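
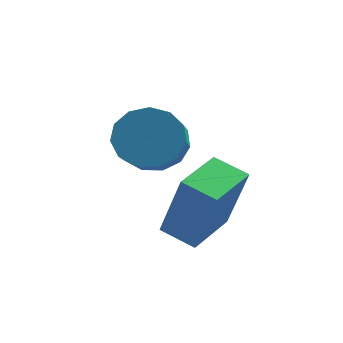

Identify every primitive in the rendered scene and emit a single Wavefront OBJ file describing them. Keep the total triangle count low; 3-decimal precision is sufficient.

v 1.186 -1.137 -2.961
v 2.145 -0.918 -3.074
v 2.593 -2.385 -2.111
v 1.634 -2.603 -1.999
v 1.98 -0.662 -2.607
v 2.427 -2.129 -1.644
v 1.562 -0.557 -2.252
v 2.009 -2.023 -1.29
v 1.025 -0.636 -2.123
v 1.472 -2.102 -1.16
v 0.54 -0.874 -2.26
v 0.987 -2.34 -1.297
v 0.259 -1.195 -2.619
v 0.706 -2.661 -1.657
v 0.273 -1.498 -3.087
v 0.72 -2.964 -2.125
v 0.577 -1.686 -3.515
v 1.024 -3.153 -2.553
v 1.075 -1.7 -3.768
v 1.522 -3.167 -2.805
v 1.608 -1.535 -3.764
v 2.055 -3.002 -2.801
v 2.007 -1.244 -3.505
v 2.454 -2.71 -2.543
v 2.598 -4.28 -4.321
v 3.277 -4.589 -2.305
v 2.886 -2.702 -4.176
v 3.565 -3.012 -2.16
v 3.595 -4.428 -4.68
v 4.274 -4.738 -2.664
v 3.883 -2.851 -4.535
v 4.562 -3.16 -2.519
f 2 1 5
f 2 5 3
f 3 5 6
f 3 6 4
f 5 1 7
f 5 7 6
f 6 7 8
f 6 8 4
f 7 1 9
f 7 9 8
f 8 9 10
f 8 10 4
f 9 1 11
f 9 11 10
f 10 11 12
f 10 12 4
f 11 1 13
f 11 13 12
f 12 13 14
f 12 14 4
f 13 1 15
f 13 15 14
f 14 15 16
f 14 16 4
f 15 1 17
f 15 17 16
f 16 17 18
f 16 18 4
f 17 1 19
f 17 19 18
f 18 19 20
f 18 20 4
f 19 1 21
f 19 21 20
f 20 21 22
f 20 22 4
f 21 1 23
f 21 23 22
f 22 23 24
f 22 24 4
f 23 1 2
f 23 2 24
f 24 2 3
f 24 3 4
f 26 28 25
f 29 26 25
f 25 28 27
f 27 29 25
f 26 32 28
f 30 26 29
f 30 32 26
f 28 32 27
f 31 29 27
f 27 32 31
f 31 30 29
f 32 30 31



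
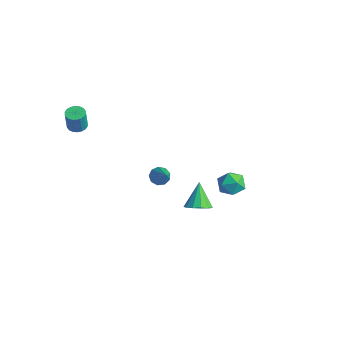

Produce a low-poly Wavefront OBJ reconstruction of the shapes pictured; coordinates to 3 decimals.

v 4.221 -1.208 -0.318
v 4.915 -1.064 0.03
v 3.459 -0.572 0.938
v 4.818 -0.703 -0.211
v 4.532 -0.502 -0.487
v 4.147 -0.526 -0.709
v 3.785 -0.766 -0.806
v 3.561 -1.147 -0.749
v 3.547 -1.547 -0.554
v 3.747 -1.84 -0.285
v 4.097 -1.932 -0.026
v 4.486 -1.794 0.141
v 4.791 -1.471 0.162
v -0.086 4.441 -3.546
v 0.508 4.753 -4.168
v 0.692 3.187 -3.432
v 1.286 3.499 -4.054
v 1.248 3.884 -3.225
v 0.766 4.659 -3.296
v 0.434 3.281 -4.304
v -0.048 4.056 -4.375
v 0.829 4.036 -4.637
v 1.332 4.409 -3.97
v -0.132 3.531 -3.63
v 0.371 3.904 -2.963
v -3.42 -3.705 2.664
v -2.852 -3.785 2.579
v -2.691 -3.995 3.851
v -3.26 -3.915 3.936
v -2.869 -3.531 2.623
v -2.708 -3.741 3.895
v -2.994 -3.312 2.675
v -2.833 -3.522 3.947
v -3.204 -3.17 2.724
v -3.043 -3.38 3.997
v -3.457 -3.135 2.762
v -3.296 -3.344 4.035
v -3.703 -3.212 2.78
v -3.542 -3.422 4.053
v -3.892 -3.387 2.776
v -3.732 -3.597 4.048
v -3.989 -3.625 2.749
v -3.828 -3.835 4.021
v -3.972 -3.879 2.705
v -3.811 -4.089 3.977
v -3.847 -4.098 2.653
v -3.686 -4.308 3.925
v -3.637 -4.24 2.603
v -3.476 -4.45 3.876
v -3.384 -4.276 2.565
v -3.223 -4.485 3.838
v -3.138 -4.198 2.547
v -2.977 -4.408 3.82
v -2.948 -4.023 2.552
v -2.788 -4.233 3.824
v -1.945 0.785 -3.212
v -1.671 0.412 -3.64
v -0.495 0.195 -1.768
v -1.496 0.806 -3.654
v -1.532 1.19 -3.461
v -1.761 1.384 -3.152
v -2.076 1.298 -2.871
v -2.33 0.972 -2.75
v -2.404 0.558 -2.845
v -2.263 0.25 -3.112
v -1.973 0.193 -3.426
f 2 1 4
f 2 4 3
f 4 1 5
f 4 5 3
f 5 1 6
f 5 6 3
f 6 1 7
f 6 7 3
f 7 1 8
f 7 8 3
f 8 1 9
f 8 9 3
f 9 1 10
f 9 10 3
f 10 1 11
f 10 11 3
f 11 1 12
f 11 12 3
f 12 1 13
f 12 13 3
f 13 1 2
f 13 2 3
f 14 25 19
f 14 19 15
f 14 15 21
f 14 21 24
f 14 24 25
f 15 19 23
f 19 25 18
f 25 24 16
f 24 21 20
f 21 15 22
f 17 23 18
f 17 18 16
f 17 16 20
f 17 20 22
f 17 22 23
f 18 23 19
f 16 18 25
f 20 16 24
f 22 20 21
f 23 22 15
f 27 26 30
f 27 30 28
f 28 30 31
f 28 31 29
f 30 26 32
f 30 32 31
f 31 32 33
f 31 33 29
f 32 26 34
f 32 34 33
f 33 34 35
f 33 35 29
f 34 26 36
f 34 36 35
f 35 36 37
f 35 37 29
f 36 26 38
f 36 38 37
f 37 38 39
f 37 39 29
f 38 26 40
f 38 40 39
f 39 40 41
f 39 41 29
f 40 26 42
f 40 42 41
f 41 42 43
f 41 43 29
f 42 26 44
f 42 44 43
f 43 44 45
f 43 45 29
f 44 26 46
f 44 46 45
f 45 46 47
f 45 47 29
f 46 26 48
f 46 48 47
f 47 48 49
f 47 49 29
f 48 26 50
f 48 50 49
f 49 50 51
f 49 51 29
f 50 26 52
f 50 52 51
f 51 52 53
f 51 53 29
f 52 26 54
f 52 54 53
f 53 54 55
f 53 55 29
f 54 26 27
f 54 27 55
f 55 27 28
f 55 28 29
f 57 56 59
f 57 59 58
f 59 56 60
f 59 60 58
f 60 56 61
f 60 61 58
f 61 56 62
f 61 62 58
f 62 56 63
f 62 63 58
f 63 56 64
f 63 64 58
f 64 56 65
f 64 65 58
f 65 56 66
f 65 66 58
f 66 56 57
f 66 57 58



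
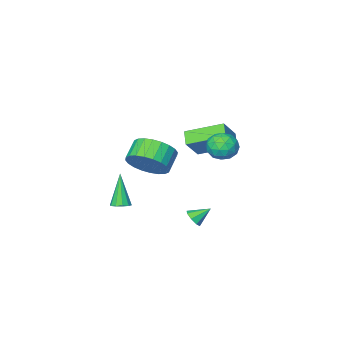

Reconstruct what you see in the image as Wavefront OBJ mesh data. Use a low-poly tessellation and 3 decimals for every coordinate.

v -1.158 3.873 2.426
v -0.462 4.235 2.153
v -0.798 2.725 1.827
v -0.102 3.087 1.554
v -0.199 2.933 2.364
v -0.422 3.643 2.735
v -0.838 3.317 1.245
v -1.061 4.027 1.616
v -0.264 3.891 1.423
v 0.13 3.654 2.115
v -1.39 3.306 1.865
v -0.996 3.069 2.557
v -0.842 4.154 2.342
v -0.418 2.806 1.638
v -0.475 2.715 2.114
v -0.066 2.928 1.953
v -0.819 3.807 2.684
v -0.409 4.019 2.524
v -0.255 3.254 2.648
v -0.851 2.941 1.456
v -0.441 3.153 1.296
v -1.194 4.032 2.027
v -0.785 4.245 1.866
v -1.005 3.706 1.332
v -0.316 4.165 1.753
v -0.104 3.491 1.4
v -0.537 3.626 1.219
v -0.668 4.043 1.437
v -0.084 4.026 2.159
v 0.128 3.351 1.807
v 0.07 3.261 2.283
v -0.061 3.678 2.501
v 0.032 3.824 1.73
v -1.388 3.609 2.173
v -1.176 2.934 1.821
v -1.199 3.282 1.479
v -1.33 3.699 1.697
v -1.156 3.469 2.58
v -0.944 2.795 2.227
v -0.592 2.917 2.543
v -0.723 3.334 2.761
v -1.292 3.136 2.25
v 3.57 3.719 2.162
v 4.205 3.812 2.994
v 3.444 3.313 3.63
v 2.81 3.221 2.798
v 3.993 4.162 3.015
v 3.232 3.663 3.651
v 3.717 4.445 2.907
v 2.956 3.946 3.543
v 3.419 4.617 2.685
v 2.658 4.118 3.321
v 3.144 4.653 2.384
v 2.383 4.154 3.02
v 2.933 4.546 2.049
v 2.173 4.047 2.685
v 2.82 4.314 1.731
v 2.059 3.815 2.367
v 2.821 3.991 1.479
v 2.06 3.492 2.115
v 2.936 3.627 1.33
v 2.175 3.128 1.966
v 3.148 3.277 1.309
v 2.387 2.778 1.945
v 3.424 2.994 1.417
v 2.663 2.495 2.053
v 3.722 2.822 1.639
v 2.961 2.323 2.275
v 3.997 2.786 1.94
v 3.236 2.287 2.576
v 4.207 2.893 2.275
v 3.447 2.394 2.911
v 4.321 3.125 2.593
v 3.56 2.626 3.229
v 4.32 3.448 2.845
v 3.559 2.949 3.481
v -1.795 -0.281 -0.641
v -2.119 -0.913 -0.138
v -3.202 1.002 0.064
v -3.526 0.37 0.567
v -0.814 0.15 0.533
v -1.138 -0.482 1.036
v -2.221 1.433 1.238
v -2.545 0.801 1.741
v 1.74 -1.651 -3.757
v 2.147 -1.988 -3.795
v 1.36 -2.309 -1.983
v 2.259 -1.709 -3.667
v 2.174 -1.407 -3.573
v 1.922 -1.198 -3.55
v 1.601 -1.162 -3.605
v 1.334 -1.313 -3.719
v 1.221 -1.593 -3.847
v 1.307 -1.895 -3.94
v 1.558 -2.103 -3.964
v 1.879 -2.139 -3.908
v 0.079 2.164 -3.287
v 0.401 2.124 -2.855
v -0.679 2.496 -2.693
v 0.423 2.495 -3.035
v 0.244 2.672 -3.362
v -0.031 2.552 -3.646
v -0.242 2.204 -3.72
v -0.264 1.832 -3.54
v -0.085 1.655 -3.212
v 0.19 1.775 -2.929
f 1 38 17
f 38 12 41
f 17 41 6
f 38 41 17
f 1 17 13
f 17 6 18
f 13 18 2
f 17 18 13
f 1 13 22
f 13 2 23
f 22 23 8
f 13 23 22
f 1 22 34
f 22 8 37
f 34 37 11
f 22 37 34
f 1 34 38
f 34 11 42
f 38 42 12
f 34 42 38
f 2 18 29
f 18 6 32
f 29 32 10
f 18 32 29
f 6 41 19
f 41 12 40
f 19 40 5
f 41 40 19
f 12 42 39
f 42 11 35
f 39 35 3
f 42 35 39
f 11 37 36
f 37 8 24
f 36 24 7
f 37 24 36
f 8 23 28
f 23 2 25
f 28 25 9
f 23 25 28
f 4 30 16
f 30 10 31
f 16 31 5
f 30 31 16
f 4 16 14
f 16 5 15
f 14 15 3
f 16 15 14
f 4 14 21
f 14 3 20
f 21 20 7
f 14 20 21
f 4 21 26
f 21 7 27
f 26 27 9
f 21 27 26
f 4 26 30
f 26 9 33
f 30 33 10
f 26 33 30
f 5 31 19
f 31 10 32
f 19 32 6
f 31 32 19
f 3 15 39
f 15 5 40
f 39 40 12
f 15 40 39
f 7 20 36
f 20 3 35
f 36 35 11
f 20 35 36
f 9 27 28
f 27 7 24
f 28 24 8
f 27 24 28
f 10 33 29
f 33 9 25
f 29 25 2
f 33 25 29
f 44 43 47
f 44 47 45
f 45 47 48
f 45 48 46
f 47 43 49
f 47 49 48
f 48 49 50
f 48 50 46
f 49 43 51
f 49 51 50
f 50 51 52
f 50 52 46
f 51 43 53
f 51 53 52
f 52 53 54
f 52 54 46
f 53 43 55
f 53 55 54
f 54 55 56
f 54 56 46
f 55 43 57
f 55 57 56
f 56 57 58
f 56 58 46
f 57 43 59
f 57 59 58
f 58 59 60
f 58 60 46
f 59 43 61
f 59 61 60
f 60 61 62
f 60 62 46
f 61 43 63
f 61 63 62
f 62 63 64
f 62 64 46
f 63 43 65
f 63 65 64
f 64 65 66
f 64 66 46
f 65 43 67
f 65 67 66
f 66 67 68
f 66 68 46
f 67 43 69
f 67 69 68
f 68 69 70
f 68 70 46
f 69 43 71
f 69 71 70
f 70 71 72
f 70 72 46
f 71 43 73
f 71 73 72
f 72 73 74
f 72 74 46
f 73 43 75
f 73 75 74
f 74 75 76
f 74 76 46
f 75 43 44
f 75 44 76
f 76 44 45
f 76 45 46
f 78 80 77
f 81 78 77
f 77 80 79
f 79 81 77
f 78 84 80
f 82 78 81
f 82 84 78
f 80 84 79
f 83 81 79
f 79 84 83
f 83 82 81
f 84 82 83
f 86 85 88
f 86 88 87
f 88 85 89
f 88 89 87
f 89 85 90
f 89 90 87
f 90 85 91
f 90 91 87
f 91 85 92
f 91 92 87
f 92 85 93
f 92 93 87
f 93 85 94
f 93 94 87
f 94 85 95
f 94 95 87
f 95 85 96
f 95 96 87
f 96 85 86
f 96 86 87
f 98 97 100
f 98 100 99
f 100 97 101
f 100 101 99
f 101 97 102
f 101 102 99
f 102 97 103
f 102 103 99
f 103 97 104
f 103 104 99
f 104 97 105
f 104 105 99
f 105 97 106
f 105 106 99
f 106 97 98
f 106 98 99



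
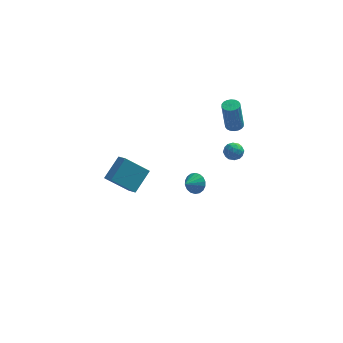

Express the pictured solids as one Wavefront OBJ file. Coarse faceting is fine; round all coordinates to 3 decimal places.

v 2.237 1.245 3.006
v 2.666 1.546 3.084
v 2.432 1.375 5.013
v 2.003 1.075 4.934
v 2.492 1.705 3.077
v 2.258 1.534 5.006
v 2.267 1.772 3.056
v 2.033 1.601 4.984
v 2.036 1.735 3.025
v 1.802 1.565 4.953
v 1.845 1.602 2.99
v 1.611 1.431 4.918
v 1.731 1.397 2.958
v 1.498 1.226 4.886
v 1.718 1.163 2.936
v 1.484 0.992 4.864
v 1.808 0.945 2.927
v 1.574 0.774 4.856
v 1.982 0.786 2.934
v 1.748 0.615 4.863
v 2.207 0.719 2.956
v 1.973 0.548 4.884
v 2.438 0.755 2.987
v 2.204 0.585 4.915
v 2.629 0.889 3.022
v 2.395 0.718 4.95
v 2.742 1.094 3.054
v 2.509 0.923 4.982
v 2.756 1.328 3.076
v 2.522 1.157 5.004
v 2.255 3.11 -0.436
v 2.558 2.784 0.026
v 1.982 2.216 -0.886
v 2.285 1.89 -0.424
v 1.749 2.216 -0.289
v 1.918 2.769 -0.01
v 2.622 2.231 -0.85
v 2.791 2.784 -0.571
v 2.785 2.241 -0.229
v 2.245 2.232 0.117
v 2.295 2.768 -0.977
v 1.755 2.759 -0.631
v 2.431 3.025 -0.165
v 2.109 1.975 -0.695
v 1.794 2.166 -0.615
v 1.972 1.975 -0.344
v 2.055 3.016 -0.187
v 2.232 2.825 0.085
v 1.757 2.491 -0.1
v 2.308 2.175 -0.945
v 2.485 1.984 -0.673
v 2.568 3.025 -0.516
v 2.746 2.834 -0.245
v 2.783 2.509 -0.76
v 2.742 2.515 -0.044
v 2.581 1.99 -0.309
v 2.779 2.19 -0.559
v 2.879 2.515 -0.395
v 2.425 2.509 0.16
v 2.264 1.984 -0.105
v 1.949 2.175 -0.025
v 2.048 2.5 0.138
v 2.558 2.19 0.01
v 2.276 3.016 -0.755
v 2.115 2.491 -1.02
v 2.492 2.5 -0.998
v 2.591 2.825 -0.835
v 1.959 3.01 -0.551
v 1.798 2.485 -0.816
v 1.661 2.485 -0.465
v 1.761 2.81 -0.301
v 1.982 2.81 -0.87
v 0.082 2.901 -3.771
v 0.668 2.682 -3.395
v -0.522 2.219 -3.229
v 0.553 2.927 -3.215
v 0.346 3.166 -3.144
v 0.086 3.353 -3.198
v -0.175 3.451 -3.365
v -0.385 3.44 -3.613
v -0.503 3.322 -3.892
v -0.504 3.12 -4.147
v -0.39 2.876 -4.328
v -0.182 2.636 -4.398
v 0.078 2.449 -4.344
v 0.339 2.351 -4.177
v 0.548 2.363 -3.929
v 0.666 2.481 -3.65
v -4.946 -2.61 1.76
v -4.555 -3.277 2.201
v -4.18 -1.551 2.683
v -3.789 -2.218 3.124
v -3.631 -2.582 0.636
v -3.24 -3.249 1.077
v -2.865 -1.523 1.559
v -2.474 -2.19 2
f 2 1 5
f 2 5 3
f 3 5 6
f 3 6 4
f 5 1 7
f 5 7 6
f 6 7 8
f 6 8 4
f 7 1 9
f 7 9 8
f 8 9 10
f 8 10 4
f 9 1 11
f 9 11 10
f 10 11 12
f 10 12 4
f 11 1 13
f 11 13 12
f 12 13 14
f 12 14 4
f 13 1 15
f 13 15 14
f 14 15 16
f 14 16 4
f 15 1 17
f 15 17 16
f 16 17 18
f 16 18 4
f 17 1 19
f 17 19 18
f 18 19 20
f 18 20 4
f 19 1 21
f 19 21 20
f 20 21 22
f 20 22 4
f 21 1 23
f 21 23 22
f 22 23 24
f 22 24 4
f 23 1 25
f 23 25 24
f 24 25 26
f 24 26 4
f 25 1 27
f 25 27 26
f 26 27 28
f 26 28 4
f 27 1 29
f 27 29 28
f 28 29 30
f 28 30 4
f 29 1 2
f 29 2 30
f 30 2 3
f 30 3 4
f 31 68 47
f 68 42 71
f 47 71 36
f 68 71 47
f 31 47 43
f 47 36 48
f 43 48 32
f 47 48 43
f 31 43 52
f 43 32 53
f 52 53 38
f 43 53 52
f 31 52 64
f 52 38 67
f 64 67 41
f 52 67 64
f 31 64 68
f 64 41 72
f 68 72 42
f 64 72 68
f 32 48 59
f 48 36 62
f 59 62 40
f 48 62 59
f 36 71 49
f 71 42 70
f 49 70 35
f 71 70 49
f 42 72 69
f 72 41 65
f 69 65 33
f 72 65 69
f 41 67 66
f 67 38 54
f 66 54 37
f 67 54 66
f 38 53 58
f 53 32 55
f 58 55 39
f 53 55 58
f 34 60 46
f 60 40 61
f 46 61 35
f 60 61 46
f 34 46 44
f 46 35 45
f 44 45 33
f 46 45 44
f 34 44 51
f 44 33 50
f 51 50 37
f 44 50 51
f 34 51 56
f 51 37 57
f 56 57 39
f 51 57 56
f 34 56 60
f 56 39 63
f 60 63 40
f 56 63 60
f 35 61 49
f 61 40 62
f 49 62 36
f 61 62 49
f 33 45 69
f 45 35 70
f 69 70 42
f 45 70 69
f 37 50 66
f 50 33 65
f 66 65 41
f 50 65 66
f 39 57 58
f 57 37 54
f 58 54 38
f 57 54 58
f 40 63 59
f 63 39 55
f 59 55 32
f 63 55 59
f 74 73 76
f 74 76 75
f 76 73 77
f 76 77 75
f 77 73 78
f 77 78 75
f 78 73 79
f 78 79 75
f 79 73 80
f 79 80 75
f 80 73 81
f 80 81 75
f 81 73 82
f 81 82 75
f 82 73 83
f 82 83 75
f 83 73 84
f 83 84 75
f 84 73 85
f 84 85 75
f 85 73 86
f 85 86 75
f 86 73 87
f 86 87 75
f 87 73 88
f 87 88 75
f 88 73 74
f 88 74 75
f 90 92 89
f 93 90 89
f 89 92 91
f 91 93 89
f 90 96 92
f 94 90 93
f 94 96 90
f 92 96 91
f 95 93 91
f 91 96 95
f 95 94 93
f 96 94 95



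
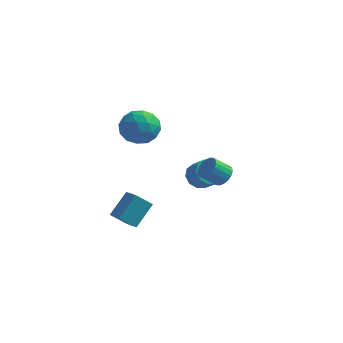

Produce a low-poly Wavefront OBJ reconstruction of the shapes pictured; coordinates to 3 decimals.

v -1.247 -2.273 3.166
v -0.162 -1.89 2.966
v -0.558 -3.95 3.694
v 0.527 -3.567 3.494
v -0.09 -3.134 4.385
v -0.516 -2.097 4.059
v -0.204 -3.743 2.601
v -0.63 -2.706 2.275
v 0.482 -2.799 2.617
v 0.553 -2.422 3.72
v -1.273 -3.418 2.94
v -1.202 -3.041 4.043
v -0.765 -1.934 3.019
v 0.045 -3.906 3.641
v -0.318 -3.651 4.164
v 0.32 -3.426 4.047
v -0.973 -2.056 3.662
v -0.335 -1.831 3.544
v -0.293 -2.562 4.379
v -0.385 -4.009 3.116
v 0.253 -3.784 2.998
v -1.04 -2.414 2.613
v -0.402 -2.189 2.496
v -0.427 -3.278 2.281
v 0.251 -2.243 2.697
v 0.656 -3.229 3.008
v 0.227 -3.332 2.483
v -0.024 -2.723 2.291
v 0.293 -2.022 3.345
v 0.697 -3.008 3.656
v 0.335 -2.753 4.179
v 0.085 -2.144 3.987
v 0.671 -2.556 3.14
v -1.417 -2.832 3.004
v -1.013 -3.818 3.315
v -0.805 -3.696 2.673
v -1.055 -3.087 2.481
v -1.376 -2.611 3.652
v -0.971 -3.597 3.963
v -0.696 -3.117 4.369
v -0.947 -2.508 4.177
v -1.391 -3.284 3.52
v 2.106 -0.521 -1.383
v 2.696 0.056 -1.588
v 3.464 -0.443 -0.782
v 2.874 -1.019 -0.577
v 2.409 0.251 -1.194
v 3.177 -0.248 -0.388
v 2.006 0.151 -0.872
v 2.774 -0.348 -0.066
v 1.641 -0.205 -0.745
v 2.409 -0.704 0.061
v 1.454 -0.682 -0.862
v 2.222 -1.181 -0.056
v 1.516 -1.097 -1.178
v 2.284 -1.596 -0.372
v 1.803 -1.292 -1.572
v 2.571 -1.791 -0.766
v 2.206 -1.192 -1.894
v 2.974 -1.691 -1.088
v 2.571 -0.836 -2.021
v 3.339 -1.335 -1.215
v 2.758 -0.359 -1.904
v 3.526 -0.858 -1.098
v 3.897 -1.997 -0.054
v 4.308 -1.785 0.484
v 3.555 -2.27 1.252
v 3.143 -2.483 0.714
v 4.112 -1.541 0.446
v 3.358 -2.026 1.213
v 3.872 -1.387 0.308
v 3.119 -1.872 1.076
v 3.638 -1.354 0.099
v 2.885 -1.839 0.867
v 3.455 -1.449 -0.141
v 2.701 -1.934 0.627
v 3.359 -1.652 -0.363
v 2.606 -2.137 0.405
v 3.37 -1.923 -0.524
v 2.616 -2.409 0.244
v 3.485 -2.21 -0.592
v 2.732 -2.695 0.176
v 3.682 -2.454 -0.553
v 2.928 -2.939 0.214
v 3.921 -2.608 -0.416
v 3.168 -3.093 0.352
v 4.155 -2.641 -0.207
v 3.402 -3.126 0.561
v 4.339 -2.546 0.033
v 3.585 -3.031 0.801
v 4.434 -2.343 0.255
v 3.681 -2.828 1.023
v 4.424 -2.071 0.416
v 3.67 -2.557 1.184
v -1.175 -3.969 -3.235
v -0.684 -2.762 -2.097
v -1.908 -3.425 -3.497
v -1.417 -2.217 -2.359
v -0.423 -3.403 -4.161
v 0.068 -2.195 -3.023
v -1.156 -2.858 -4.423
v -0.665 -1.651 -3.285
f 1 38 17
f 38 12 41
f 17 41 6
f 38 41 17
f 1 17 13
f 17 6 18
f 13 18 2
f 17 18 13
f 1 13 22
f 13 2 23
f 22 23 8
f 13 23 22
f 1 22 34
f 22 8 37
f 34 37 11
f 22 37 34
f 1 34 38
f 34 11 42
f 38 42 12
f 34 42 38
f 2 18 29
f 18 6 32
f 29 32 10
f 18 32 29
f 6 41 19
f 41 12 40
f 19 40 5
f 41 40 19
f 12 42 39
f 42 11 35
f 39 35 3
f 42 35 39
f 11 37 36
f 37 8 24
f 36 24 7
f 37 24 36
f 8 23 28
f 23 2 25
f 28 25 9
f 23 25 28
f 4 30 16
f 30 10 31
f 16 31 5
f 30 31 16
f 4 16 14
f 16 5 15
f 14 15 3
f 16 15 14
f 4 14 21
f 14 3 20
f 21 20 7
f 14 20 21
f 4 21 26
f 21 7 27
f 26 27 9
f 21 27 26
f 4 26 30
f 26 9 33
f 30 33 10
f 26 33 30
f 5 31 19
f 31 10 32
f 19 32 6
f 31 32 19
f 3 15 39
f 15 5 40
f 39 40 12
f 15 40 39
f 7 20 36
f 20 3 35
f 36 35 11
f 20 35 36
f 9 27 28
f 27 7 24
f 28 24 8
f 27 24 28
f 10 33 29
f 33 9 25
f 29 25 2
f 33 25 29
f 44 43 47
f 44 47 45
f 45 47 48
f 45 48 46
f 47 43 49
f 47 49 48
f 48 49 50
f 48 50 46
f 49 43 51
f 49 51 50
f 50 51 52
f 50 52 46
f 51 43 53
f 51 53 52
f 52 53 54
f 52 54 46
f 53 43 55
f 53 55 54
f 54 55 56
f 54 56 46
f 55 43 57
f 55 57 56
f 56 57 58
f 56 58 46
f 57 43 59
f 57 59 58
f 58 59 60
f 58 60 46
f 59 43 61
f 59 61 60
f 60 61 62
f 60 62 46
f 61 43 63
f 61 63 62
f 62 63 64
f 62 64 46
f 63 43 44
f 63 44 64
f 64 44 45
f 64 45 46
f 66 65 69
f 66 69 67
f 67 69 70
f 67 70 68
f 69 65 71
f 69 71 70
f 70 71 72
f 70 72 68
f 71 65 73
f 71 73 72
f 72 73 74
f 72 74 68
f 73 65 75
f 73 75 74
f 74 75 76
f 74 76 68
f 75 65 77
f 75 77 76
f 76 77 78
f 76 78 68
f 77 65 79
f 77 79 78
f 78 79 80
f 78 80 68
f 79 65 81
f 79 81 80
f 80 81 82
f 80 82 68
f 81 65 83
f 81 83 82
f 82 83 84
f 82 84 68
f 83 65 85
f 83 85 84
f 84 85 86
f 84 86 68
f 85 65 87
f 85 87 86
f 86 87 88
f 86 88 68
f 87 65 89
f 87 89 88
f 88 89 90
f 88 90 68
f 89 65 91
f 89 91 90
f 90 91 92
f 90 92 68
f 91 65 93
f 91 93 92
f 92 93 94
f 92 94 68
f 93 65 66
f 93 66 94
f 94 66 67
f 94 67 68
f 96 98 95
f 99 96 95
f 95 98 97
f 97 99 95
f 96 102 98
f 100 96 99
f 100 102 96
f 98 102 97
f 101 99 97
f 97 102 101
f 101 100 99
f 102 100 101



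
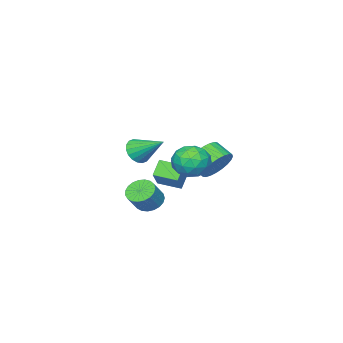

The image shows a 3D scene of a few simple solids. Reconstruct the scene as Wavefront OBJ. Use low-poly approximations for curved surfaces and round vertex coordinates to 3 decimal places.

v -0.015 -3.848 0.703
v 0.8 -3.76 0.717
v -0.205 -2.252 1.737
v 0.703 -3.577 0.417
v 0.465 -3.447 0.173
v 0.131 -3.397 0.034
v -0.232 -3.436 0.028
v -0.552 -3.556 0.156
v -0.765 -3.734 0.392
v -0.831 -3.935 0.689
v -0.734 -4.118 0.99
v -0.496 -4.248 1.234
v -0.162 -4.298 1.372
v 0.201 -4.259 1.379
v 0.521 -4.139 1.251
v 0.734 -3.961 1.015
v -0.017 1.461 1.215
v 0.935 1.626 1.473
v 0.949 0.685 2.023
v -0.003 0.519 1.765
v 0.745 1.796 1.769
v 0.76 0.854 2.319
v 0.439 1.914 1.981
v 0.454 0.973 2.53
v 0.064 1.964 2.076
v 0.079 1.023 2.625
v -0.323 1.937 2.04
v -0.309 0.996 2.589
v -0.664 1.837 1.878
v -0.65 0.896 2.427
v -0.907 1.681 1.616
v -0.892 0.739 2.165
v -1.014 1.49 1.292
v -0.999 0.549 1.842
v -0.969 1.295 0.957
v -0.955 0.354 1.507
v -0.78 1.126 0.661
v -0.765 0.184 1.211
v -0.474 1.007 0.45
v -0.459 0.066 0.999
v -0.099 0.957 0.355
v -0.084 0.016 0.904
v 0.289 0.984 0.391
v 0.303 0.043 0.94
v 0.63 1.084 0.553
v 0.644 0.143 1.102
v 0.872 1.241 0.815
v 0.887 0.299 1.364
v 0.979 1.431 1.138
v 0.994 0.49 1.688
v 3.042 -0.213 -0.635
v 3.502 -0.758 -0.95
v 4.278 -0.653 -0.001
v 3.818 -0.107 0.315
v 3.623 -0.486 -1.078
v 4.398 -0.38 -0.129
v 3.643 -0.166 -1.13
v 4.418 -0.061 -0.181
v 3.559 0.145 -1.096
v 4.334 0.251 -0.147
v 3.386 0.395 -0.983
v 4.161 0.5 -0.034
v 3.153 0.539 -0.809
v 3.929 0.645 0.14
v 2.902 0.554 -0.605
v 3.677 0.659 0.344
v 2.674 0.436 -0.406
v 3.449 0.541 0.543
v 2.51 0.206 -0.247
v 3.286 0.311 0.703
v 2.439 -0.097 -0.154
v 3.214 0.009 0.795
v 2.471 -0.42 -0.145
v 3.247 -0.314 0.804
v 2.603 -0.706 -0.22
v 3.378 -0.601 0.729
v 2.81 -0.908 -0.367
v 3.585 -0.802 0.582
v 3.058 -0.989 -0.561
v 3.833 -0.884 0.388
v 3.303 -0.936 -0.767
v 4.078 -0.831 0.182
v -1.642 -3.57 -0.974
v -0.363 -2.7 0.293
v -2.206 -2.41 -1.201
v -0.926 -1.54 0.066
v -0.974 -3.4 -1.766
v 0.306 -2.53 -0.499
v -1.537 -2.24 -1.993
v -0.258 -1.37 -0.726
v 2.859 3.495 3.37
v 3.826 3.776 3.435
v 3.314 2.084 2.685
v 4.281 2.365 2.75
v 3.761 2.151 3.588
v 3.48 3.023 4.011
v 3.66 2.837 2.109
v 3.379 3.709 2.532
v 4.322 3.369 2.655
v 4.384 2.945 3.569
v 2.756 2.915 2.551
v 2.818 2.491 3.465
v 3.303 3.759 3.463
v 3.837 2.101 2.657
v 3.531 1.975 3.15
v 4.1 2.14 3.188
v 3.099 3.317 3.802
v 3.668 3.482 3.839
v 3.629 2.527 3.929
v 3.472 2.378 2.281
v 4.041 2.543 2.318
v 3.04 3.72 2.932
v 3.609 3.885 2.97
v 3.511 3.333 2.191
v 4.163 3.685 3.042
v 4.43 2.856 2.64
v 4.065 3.133 2.263
v 3.9 3.646 2.512
v 4.199 3.436 3.58
v 4.466 2.606 3.177
v 4.16 2.481 3.669
v 3.995 2.993 3.918
v 4.49 3.197 3.121
v 2.674 3.254 2.943
v 2.941 2.424 2.54
v 3.145 2.867 2.202
v 2.98 3.379 2.451
v 2.71 3.004 3.48
v 2.977 2.175 3.078
v 3.24 2.214 3.608
v 3.075 2.727 3.857
v 2.65 2.663 2.999
f 2 1 4
f 2 4 3
f 4 1 5
f 4 5 3
f 5 1 6
f 5 6 3
f 6 1 7
f 6 7 3
f 7 1 8
f 7 8 3
f 8 1 9
f 8 9 3
f 9 1 10
f 9 10 3
f 10 1 11
f 10 11 3
f 11 1 12
f 11 12 3
f 12 1 13
f 12 13 3
f 13 1 14
f 13 14 3
f 14 1 15
f 14 15 3
f 15 1 16
f 15 16 3
f 16 1 2
f 16 2 3
f 18 17 21
f 18 21 19
f 19 21 22
f 19 22 20
f 21 17 23
f 21 23 22
f 22 23 24
f 22 24 20
f 23 17 25
f 23 25 24
f 24 25 26
f 24 26 20
f 25 17 27
f 25 27 26
f 26 27 28
f 26 28 20
f 27 17 29
f 27 29 28
f 28 29 30
f 28 30 20
f 29 17 31
f 29 31 30
f 30 31 32
f 30 32 20
f 31 17 33
f 31 33 32
f 32 33 34
f 32 34 20
f 33 17 35
f 33 35 34
f 34 35 36
f 34 36 20
f 35 17 37
f 35 37 36
f 36 37 38
f 36 38 20
f 37 17 39
f 37 39 38
f 38 39 40
f 38 40 20
f 39 17 41
f 39 41 40
f 40 41 42
f 40 42 20
f 41 17 43
f 41 43 42
f 42 43 44
f 42 44 20
f 43 17 45
f 43 45 44
f 44 45 46
f 44 46 20
f 45 17 47
f 45 47 46
f 46 47 48
f 46 48 20
f 47 17 49
f 47 49 48
f 48 49 50
f 48 50 20
f 49 17 18
f 49 18 50
f 50 18 19
f 50 19 20
f 52 51 55
f 52 55 53
f 53 55 56
f 53 56 54
f 55 51 57
f 55 57 56
f 56 57 58
f 56 58 54
f 57 51 59
f 57 59 58
f 58 59 60
f 58 60 54
f 59 51 61
f 59 61 60
f 60 61 62
f 60 62 54
f 61 51 63
f 61 63 62
f 62 63 64
f 62 64 54
f 63 51 65
f 63 65 64
f 64 65 66
f 64 66 54
f 65 51 67
f 65 67 66
f 66 67 68
f 66 68 54
f 67 51 69
f 67 69 68
f 68 69 70
f 68 70 54
f 69 51 71
f 69 71 70
f 70 71 72
f 70 72 54
f 71 51 73
f 71 73 72
f 72 73 74
f 72 74 54
f 73 51 75
f 73 75 74
f 74 75 76
f 74 76 54
f 75 51 77
f 75 77 76
f 76 77 78
f 76 78 54
f 77 51 79
f 77 79 78
f 78 79 80
f 78 80 54
f 79 51 81
f 79 81 80
f 80 81 82
f 80 82 54
f 81 51 52
f 81 52 82
f 82 52 53
f 82 53 54
f 84 86 83
f 87 84 83
f 83 86 85
f 85 87 83
f 84 90 86
f 88 84 87
f 88 90 84
f 86 90 85
f 89 87 85
f 85 90 89
f 89 88 87
f 90 88 89
f 91 128 107
f 128 102 131
f 107 131 96
f 128 131 107
f 91 107 103
f 107 96 108
f 103 108 92
f 107 108 103
f 91 103 112
f 103 92 113
f 112 113 98
f 103 113 112
f 91 112 124
f 112 98 127
f 124 127 101
f 112 127 124
f 91 124 128
f 124 101 132
f 128 132 102
f 124 132 128
f 92 108 119
f 108 96 122
f 119 122 100
f 108 122 119
f 96 131 109
f 131 102 130
f 109 130 95
f 131 130 109
f 102 132 129
f 132 101 125
f 129 125 93
f 132 125 129
f 101 127 126
f 127 98 114
f 126 114 97
f 127 114 126
f 98 113 118
f 113 92 115
f 118 115 99
f 113 115 118
f 94 120 106
f 120 100 121
f 106 121 95
f 120 121 106
f 94 106 104
f 106 95 105
f 104 105 93
f 106 105 104
f 94 104 111
f 104 93 110
f 111 110 97
f 104 110 111
f 94 111 116
f 111 97 117
f 116 117 99
f 111 117 116
f 94 116 120
f 116 99 123
f 120 123 100
f 116 123 120
f 95 121 109
f 121 100 122
f 109 122 96
f 121 122 109
f 93 105 129
f 105 95 130
f 129 130 102
f 105 130 129
f 97 110 126
f 110 93 125
f 126 125 101
f 110 125 126
f 99 117 118
f 117 97 114
f 118 114 98
f 117 114 118
f 100 123 119
f 123 99 115
f 119 115 92
f 123 115 119



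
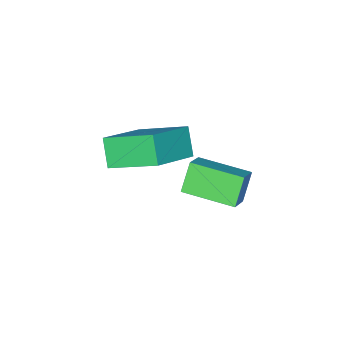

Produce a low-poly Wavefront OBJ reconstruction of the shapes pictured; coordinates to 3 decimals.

v 0.517 -0.015 -3.682
v -0.058 -0.26 -2.728
v -0.335 1.555 -3.791
v -0.91 1.31 -2.838
v 1.23 0.41 -3.142
v 0.655 0.165 -2.189
v 0.378 1.98 -3.252
v -0.197 1.735 -2.298
v -0.108 -3.315 -3.639
v -0.868 -1.715 -2.732
v 0.23 -2.656 -4.519
v -0.53 -1.056 -3.612
v 1.61 -3.004 -2.748
v 0.85 -1.404 -1.841
v 1.948 -2.345 -3.628
v 1.188 -0.745 -2.721
f 2 4 1
f 5 2 1
f 1 4 3
f 3 5 1
f 2 8 4
f 6 2 5
f 6 8 2
f 4 8 3
f 7 5 3
f 3 8 7
f 7 6 5
f 8 6 7
f 10 12 9
f 13 10 9
f 9 12 11
f 11 13 9
f 10 16 12
f 14 10 13
f 14 16 10
f 12 16 11
f 15 13 11
f 11 16 15
f 15 14 13
f 16 14 15



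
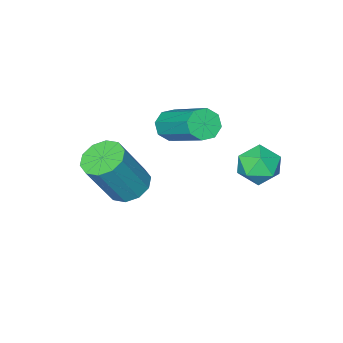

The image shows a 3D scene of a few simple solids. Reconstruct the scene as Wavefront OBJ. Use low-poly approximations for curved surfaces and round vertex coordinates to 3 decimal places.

v -0.675 1.297 -1.152
v -0.079 0.848 -1.125
v -1.401 0.332 -1.175
v -0.805 -0.117 -1.148
v -0.989 0.296 -0.554
v -0.54 0.892 -0.539
v -0.94 0.288 -1.761
v -0.491 0.884 -1.746
v -0.243 0.224 -1.501
v -0.273 0.229 -0.755
v -1.207 0.951 -1.545
v -1.237 0.956 -0.799
v -0.485 -3.224 -1.674
v -0.186 -2.956 -2.092
v -0.076 -1.228 -0.904
v -0.375 -1.496 -0.486
v -0.624 -2.899 -2.134
v -0.514 -1.171 -0.946
v -0.981 -3.033 -1.906
v -0.871 -1.305 -0.718
v -1.047 -3.279 -1.543
v -0.937 -1.551 -0.355
v -0.784 -3.492 -1.256
v -0.674 -1.764 -0.068
v -0.346 -3.549 -1.214
v -0.236 -1.821 -0.026
v 0.011 -3.415 -1.442
v 0.121 -1.687 -0.254
v 0.077 -3.169 -1.805
v 0.187 -1.441 -0.617
v 1.776 -2.31 -2.724
v 2.318 -2.668 -3.035
v 3.187 -2.747 -1.426
v 2.644 -2.39 -1.116
v 2.407 -2.233 -3.062
v 3.276 -2.312 -1.453
v 2.255 -1.827 -2.959
v 3.124 -1.907 -1.351
v 1.92 -1.606 -2.767
v 2.789 -1.686 -1.159
v 1.53 -1.654 -2.559
v 2.398 -1.734 -0.95
v 1.233 -1.953 -2.414
v 2.102 -2.032 -0.805
v 1.144 -2.388 -2.387
v 2.013 -2.467 -0.778
v 1.296 -2.793 -2.489
v 2.165 -2.873 -0.881
v 1.631 -3.014 -2.681
v 2.5 -3.094 -1.073
v 2.022 -2.966 -2.89
v 2.89 -3.046 -1.281
f 1 12 6
f 1 6 2
f 1 2 8
f 1 8 11
f 1 11 12
f 2 6 10
f 6 12 5
f 12 11 3
f 11 8 7
f 8 2 9
f 4 10 5
f 4 5 3
f 4 3 7
f 4 7 9
f 4 9 10
f 5 10 6
f 3 5 12
f 7 3 11
f 9 7 8
f 10 9 2
f 14 13 17
f 14 17 15
f 15 17 18
f 15 18 16
f 17 13 19
f 17 19 18
f 18 19 20
f 18 20 16
f 19 13 21
f 19 21 20
f 20 21 22
f 20 22 16
f 21 13 23
f 21 23 22
f 22 23 24
f 22 24 16
f 23 13 25
f 23 25 24
f 24 25 26
f 24 26 16
f 25 13 27
f 25 27 26
f 26 27 28
f 26 28 16
f 27 13 29
f 27 29 28
f 28 29 30
f 28 30 16
f 29 13 14
f 29 14 30
f 30 14 15
f 30 15 16
f 32 31 35
f 32 35 33
f 33 35 36
f 33 36 34
f 35 31 37
f 35 37 36
f 36 37 38
f 36 38 34
f 37 31 39
f 37 39 38
f 38 39 40
f 38 40 34
f 39 31 41
f 39 41 40
f 40 41 42
f 40 42 34
f 41 31 43
f 41 43 42
f 42 43 44
f 42 44 34
f 43 31 45
f 43 45 44
f 44 45 46
f 44 46 34
f 45 31 47
f 45 47 46
f 46 47 48
f 46 48 34
f 47 31 49
f 47 49 48
f 48 49 50
f 48 50 34
f 49 31 51
f 49 51 50
f 50 51 52
f 50 52 34
f 51 31 32
f 51 32 52
f 52 32 33
f 52 33 34



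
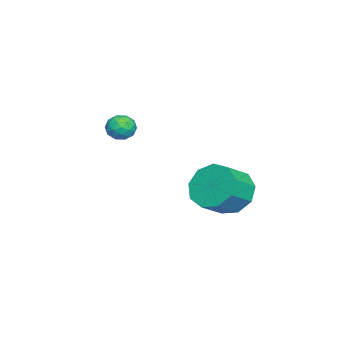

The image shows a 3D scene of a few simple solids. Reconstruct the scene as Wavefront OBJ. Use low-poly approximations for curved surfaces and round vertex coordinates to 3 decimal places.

v 0.57 -1.572 3.646
v 1.016 -1.593 4.107
v 1.064 -2.327 3.133
v 1.51 -2.348 3.594
v 0.914 -2.549 3.716
v 0.608 -2.083 4.033
v 1.472 -1.837 3.207
v 1.166 -1.371 3.524
v 1.573 -1.757 3.835
v 1.228 -2.197 4.15
v 0.852 -1.723 3.09
v 0.507 -2.163 3.405
v 0.749 -1.517 3.922
v 1.331 -2.403 3.318
v 0.98 -2.522 3.39
v 1.242 -2.534 3.661
v 0.51 -1.804 3.878
v 0.772 -1.817 4.149
v 0.712 -2.378 3.919
v 1.308 -2.103 3.091
v 1.57 -2.116 3.362
v 0.838 -1.386 3.579
v 1.1 -1.398 3.85
v 1.368 -1.542 3.321
v 1.339 -1.625 4.033
v 1.63 -2.069 3.731
v 1.607 -1.769 3.504
v 1.428 -1.494 3.69
v 1.136 -1.884 4.217
v 1.427 -2.327 3.916
v 1.076 -2.445 3.988
v 0.897 -2.171 4.174
v 1.464 -1.98 4.058
v 0.653 -1.593 3.324
v 0.944 -2.036 3.023
v 1.183 -1.749 3.066
v 1.004 -1.475 3.252
v 0.45 -1.851 3.509
v 0.741 -2.295 3.207
v 0.652 -2.426 3.55
v 0.473 -2.151 3.736
v 0.616 -1.94 3.182
v 2.612 2.735 1.464
v 3.333 3.155 0.81
v 4.269 2.624 1.502
v 3.548 2.205 2.156
v 3.192 3.615 1.352
v 4.129 3.084 2.045
v 2.78 3.664 1.947
v 3.717 3.133 2.639
v 2.289 3.278 2.316
v 3.226 2.747 3.008
v 1.949 2.638 2.286
v 2.886 2.108 2.978
v 1.919 2.044 1.871
v 2.856 1.513 2.564
v 2.213 1.773 1.266
v 3.15 1.243 1.958
v 2.693 1.953 0.754
v 3.63 1.422 1.446
v 3.135 2.498 0.573
v 4.072 1.968 1.266
f 1 38 17
f 38 12 41
f 17 41 6
f 38 41 17
f 1 17 13
f 17 6 18
f 13 18 2
f 17 18 13
f 1 13 22
f 13 2 23
f 22 23 8
f 13 23 22
f 1 22 34
f 22 8 37
f 34 37 11
f 22 37 34
f 1 34 38
f 34 11 42
f 38 42 12
f 34 42 38
f 2 18 29
f 18 6 32
f 29 32 10
f 18 32 29
f 6 41 19
f 41 12 40
f 19 40 5
f 41 40 19
f 12 42 39
f 42 11 35
f 39 35 3
f 42 35 39
f 11 37 36
f 37 8 24
f 36 24 7
f 37 24 36
f 8 23 28
f 23 2 25
f 28 25 9
f 23 25 28
f 4 30 16
f 30 10 31
f 16 31 5
f 30 31 16
f 4 16 14
f 16 5 15
f 14 15 3
f 16 15 14
f 4 14 21
f 14 3 20
f 21 20 7
f 14 20 21
f 4 21 26
f 21 7 27
f 26 27 9
f 21 27 26
f 4 26 30
f 26 9 33
f 30 33 10
f 26 33 30
f 5 31 19
f 31 10 32
f 19 32 6
f 31 32 19
f 3 15 39
f 15 5 40
f 39 40 12
f 15 40 39
f 7 20 36
f 20 3 35
f 36 35 11
f 20 35 36
f 9 27 28
f 27 7 24
f 28 24 8
f 27 24 28
f 10 33 29
f 33 9 25
f 29 25 2
f 33 25 29
f 44 43 47
f 44 47 45
f 45 47 48
f 45 48 46
f 47 43 49
f 47 49 48
f 48 49 50
f 48 50 46
f 49 43 51
f 49 51 50
f 50 51 52
f 50 52 46
f 51 43 53
f 51 53 52
f 52 53 54
f 52 54 46
f 53 43 55
f 53 55 54
f 54 55 56
f 54 56 46
f 55 43 57
f 55 57 56
f 56 57 58
f 56 58 46
f 57 43 59
f 57 59 58
f 58 59 60
f 58 60 46
f 59 43 61
f 59 61 60
f 60 61 62
f 60 62 46
f 61 43 44
f 61 44 62
f 62 44 45
f 62 45 46



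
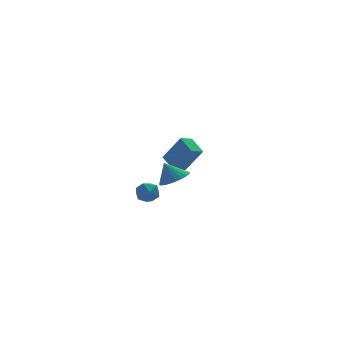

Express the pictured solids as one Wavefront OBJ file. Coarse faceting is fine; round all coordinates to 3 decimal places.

v -1.561 -0.716 0.248
v -0.97 -1.196 0.49
v -2.43 -1.544 0.73
v -1.839 -2.024 0.972
v -1.949 -1.316 1.326
v -1.412 -0.804 1.028
v -1.988 -1.936 0.192
v -1.451 -1.424 -0.106
v -1.234 -1.95 0.456
v -1.21 -1.567 1.156
v -2.19 -1.173 0.064
v -2.166 -0.79 0.764
v -1.222 -4.179 2.898
v -0.538 -4.623 3.345
v -1.658 -3.761 3.982
v -0.384 -4.3 3.283
v -0.357 -3.959 3.162
v -0.463 -3.652 3.001
v -0.683 -3.424 2.824
v -0.986 -3.312 2.659
v -1.325 -3.331 2.53
v -1.648 -3.48 2.457
v -1.906 -3.734 2.452
v -2.06 -4.057 2.514
v -2.086 -4.398 2.635
v -1.981 -4.706 2.796
v -1.76 -4.933 2.973
v -1.458 -5.046 3.138
v -1.119 -5.027 3.267
v -0.796 -4.878 3.339
v 1.564 2.887 -0.153
v 1.358 4.096 0.411
v 2.396 3.181 -0.479
v 2.189 4.39 0.085
v 2.451 2.25 1.535
v 2.244 3.459 2.099
v 3.282 2.544 1.209
v 3.076 3.753 1.773
f 1 12 6
f 1 6 2
f 1 2 8
f 1 8 11
f 1 11 12
f 2 6 10
f 6 12 5
f 12 11 3
f 11 8 7
f 8 2 9
f 4 10 5
f 4 5 3
f 4 3 7
f 4 7 9
f 4 9 10
f 5 10 6
f 3 5 12
f 7 3 11
f 9 7 8
f 10 9 2
f 14 13 16
f 14 16 15
f 16 13 17
f 16 17 15
f 17 13 18
f 17 18 15
f 18 13 19
f 18 19 15
f 19 13 20
f 19 20 15
f 20 13 21
f 20 21 15
f 21 13 22
f 21 22 15
f 22 13 23
f 22 23 15
f 23 13 24
f 23 24 15
f 24 13 25
f 24 25 15
f 25 13 26
f 25 26 15
f 26 13 27
f 26 27 15
f 27 13 28
f 27 28 15
f 28 13 29
f 28 29 15
f 29 13 30
f 29 30 15
f 30 13 14
f 30 14 15
f 32 34 31
f 35 32 31
f 31 34 33
f 33 35 31
f 32 38 34
f 36 32 35
f 36 38 32
f 34 38 33
f 37 35 33
f 33 38 37
f 37 36 35
f 38 36 37



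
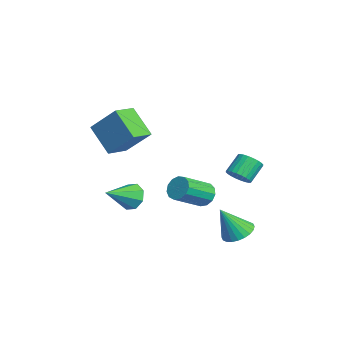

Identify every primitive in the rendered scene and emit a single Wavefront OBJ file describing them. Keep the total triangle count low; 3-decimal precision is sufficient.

v 1.052 -2.203 -1.748
v 1.715 -2.059 -2.308
v 2.008 -3.597 -0.972
v 1.776 -1.702 -1.74
v 1.412 -1.638 -1.176
v 0.838 -1.905 -0.948
v 0.389 -2.346 -1.187
v 0.328 -2.703 -1.755
v 0.692 -2.767 -2.319
v 1.266 -2.5 -2.547
v -3.956 2.085 -4.079
v -3.31 2.153 -4.579
v -2.377 0.624 -3.582
v -3.024 0.555 -3.081
v -3.229 2.435 -4.222
v -2.296 0.906 -3.225
v -3.379 2.606 -3.82
v -2.446 1.077 -2.823
v -3.712 2.611 -3.5
v -2.779 1.082 -2.503
v -4.123 2.45 -3.363
v -3.19 0.92 -2.366
v -4.481 2.172 -3.454
v -3.548 0.643 -2.457
v -4.672 1.867 -3.743
v -3.739 0.337 -2.746
v -4.637 1.63 -4.139
v -3.704 0.101 -3.142
v -4.385 1.539 -4.515
v -3.452 0.009 -3.518
v -3.997 1.62 -4.753
v -3.064 0.091 -3.756
v -3.597 1.849 -4.777
v -2.664 0.32 -3.78
v -1.02 -3.23 0.464
v -2.213 -4.057 1.897
v -1.97 -2.239 0.244
v -3.163 -3.066 1.677
v -0.077 -1.994 1.963
v -1.27 -2.821 3.396
v -1.027 -1.003 1.743
v -2.22 -1.83 3.176
v 1.523 3.152 -4.305
v 2.054 2.501 -4.727
v 1.717 2.188 -2.575
v 2.308 2.743 -4.621
v 2.443 3.047 -4.466
v 2.438 3.367 -4.287
v 2.294 3.655 -4.111
v 2.032 3.865 -3.964
v 1.693 3.968 -3.869
v 1.328 3.946 -3.84
v 0.993 3.803 -3.883
v 0.738 3.562 -3.989
v 0.603 3.258 -4.143
v 0.608 2.937 -4.322
v 0.753 2.65 -4.499
v 1.014 2.439 -4.646
v 1.354 2.337 -4.741
v 1.719 2.359 -4.769
v 0.624 3.267 -0.784
v 1.258 3.328 -0.406
v 0.649 4.033 0.501
v 0.016 3.973 0.124
v 1.272 3.56 -0.577
v 0.663 4.265 0.33
v 1.187 3.748 -0.779
v 0.579 4.453 0.128
v 1.017 3.862 -0.982
v 0.409 4.567 -0.075
v 0.787 3.886 -1.155
v 0.179 4.591 -0.248
v 0.532 3.816 -1.272
v -0.076 4.521 -0.365
v 0.292 3.662 -1.314
v -0.317 4.367 -0.407
v 0.101 3.449 -1.275
v -0.507 4.154 -0.368
v -0.009 3.207 -1.161
v -0.618 3.912 -0.254
v -0.023 2.975 -0.99
v -0.632 3.68 -0.083
v 0.061 2.787 -0.788
v -0.547 3.492 0.119
v 0.231 2.673 -0.585
v -0.377 3.378 0.322
v 0.461 2.649 -0.412
v -0.147 3.354 0.495
v 0.716 2.719 -0.295
v 0.108 3.424 0.612
v 0.957 2.873 -0.253
v 0.348 3.578 0.654
v 1.147 3.086 -0.292
v 0.539 3.791 0.615
f 2 1 4
f 2 4 3
f 4 1 5
f 4 5 3
f 5 1 6
f 5 6 3
f 6 1 7
f 6 7 3
f 7 1 8
f 7 8 3
f 8 1 9
f 8 9 3
f 9 1 10
f 9 10 3
f 10 1 2
f 10 2 3
f 12 11 15
f 12 15 13
f 13 15 16
f 13 16 14
f 15 11 17
f 15 17 16
f 16 17 18
f 16 18 14
f 17 11 19
f 17 19 18
f 18 19 20
f 18 20 14
f 19 11 21
f 19 21 20
f 20 21 22
f 20 22 14
f 21 11 23
f 21 23 22
f 22 23 24
f 22 24 14
f 23 11 25
f 23 25 24
f 24 25 26
f 24 26 14
f 25 11 27
f 25 27 26
f 26 27 28
f 26 28 14
f 27 11 29
f 27 29 28
f 28 29 30
f 28 30 14
f 29 11 31
f 29 31 30
f 30 31 32
f 30 32 14
f 31 11 33
f 31 33 32
f 32 33 34
f 32 34 14
f 33 11 12
f 33 12 34
f 34 12 13
f 34 13 14
f 36 38 35
f 39 36 35
f 35 38 37
f 37 39 35
f 36 42 38
f 40 36 39
f 40 42 36
f 38 42 37
f 41 39 37
f 37 42 41
f 41 40 39
f 42 40 41
f 44 43 46
f 44 46 45
f 46 43 47
f 46 47 45
f 47 43 48
f 47 48 45
f 48 43 49
f 48 49 45
f 49 43 50
f 49 50 45
f 50 43 51
f 50 51 45
f 51 43 52
f 51 52 45
f 52 43 53
f 52 53 45
f 53 43 54
f 53 54 45
f 54 43 55
f 54 55 45
f 55 43 56
f 55 56 45
f 56 43 57
f 56 57 45
f 57 43 58
f 57 58 45
f 58 43 59
f 58 59 45
f 59 43 60
f 59 60 45
f 60 43 44
f 60 44 45
f 62 61 65
f 62 65 63
f 63 65 66
f 63 66 64
f 65 61 67
f 65 67 66
f 66 67 68
f 66 68 64
f 67 61 69
f 67 69 68
f 68 69 70
f 68 70 64
f 69 61 71
f 69 71 70
f 70 71 72
f 70 72 64
f 71 61 73
f 71 73 72
f 72 73 74
f 72 74 64
f 73 61 75
f 73 75 74
f 74 75 76
f 74 76 64
f 75 61 77
f 75 77 76
f 76 77 78
f 76 78 64
f 77 61 79
f 77 79 78
f 78 79 80
f 78 80 64
f 79 61 81
f 79 81 80
f 80 81 82
f 80 82 64
f 81 61 83
f 81 83 82
f 82 83 84
f 82 84 64
f 83 61 85
f 83 85 84
f 84 85 86
f 84 86 64
f 85 61 87
f 85 87 86
f 86 87 88
f 86 88 64
f 87 61 89
f 87 89 88
f 88 89 90
f 88 90 64
f 89 61 91
f 89 91 90
f 90 91 92
f 90 92 64
f 91 61 93
f 91 93 92
f 92 93 94
f 92 94 64
f 93 61 62
f 93 62 94
f 94 62 63
f 94 63 64



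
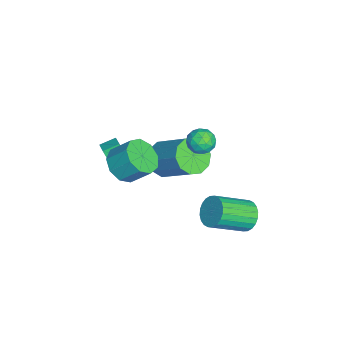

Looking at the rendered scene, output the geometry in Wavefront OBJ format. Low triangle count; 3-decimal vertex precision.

v -0.66 -2.921 -1.053
v -0.852 -3.311 -0.197
v -0.995 -2.185 -0.793
v -1.187 -2.574 0.063
v 0.067 -2.686 -0.783
v -0.125 -3.075 0.073
v -0.268 -1.949 -0.523
v -0.46 -2.339 0.333
v 0.9 -0.105 0.723
v 1.73 -0.187 0.188
v 2.749 1.163 1.563
v 1.92 1.245 2.097
v 1.407 0.283 -0.034
v 2.427 1.633 1.341
v 0.891 0.605 0.032
v 1.911 1.955 1.407
v 0.379 0.656 0.363
v 1.398 2.006 1.738
v 0.065 0.416 0.83
v 1.085 1.766 2.205
v 0.071 -0.023 1.257
v 1.09 1.327 2.632
v 0.393 -0.493 1.479
v 1.413 0.857 2.854
v 0.909 -0.815 1.413
v 1.929 0.535 2.788
v 1.422 -0.866 1.082
v 2.441 0.484 2.457
v 1.735 -0.626 0.615
v 2.755 0.724 1.99
v 1.958 2.212 2.868
v 2.267 1.835 3.405
v 1.213 1.325 2.675
v 1.522 0.948 3.212
v 1.131 1.541 3.363
v 1.592 2.089 3.482
v 1.888 1.071 2.598
v 2.349 1.619 2.717
v 2.224 1.13 3.238
v 1.756 1.42 3.711
v 1.724 1.74 2.369
v 1.256 2.03 2.842
v 2.178 2.101 3.153
v 1.302 1.059 2.927
v 1.073 1.407 3.015
v 1.254 1.185 3.331
v 1.781 2.25 3.199
v 1.963 2.029 3.514
v 1.295 1.856 3.49
v 1.517 1.131 2.566
v 1.699 0.91 2.881
v 2.226 1.975 2.749
v 2.407 1.753 3.065
v 2.185 1.304 2.59
v 2.334 1.466 3.371
v 1.897 0.944 3.258
v 2.112 1.017 2.897
v 2.382 1.339 2.967
v 2.059 1.636 3.649
v 1.622 1.115 3.536
v 1.392 1.463 3.624
v 1.662 1.785 3.694
v 2.034 1.222 3.551
v 1.858 2.045 2.544
v 1.421 1.524 2.431
v 1.818 1.375 2.386
v 2.088 1.697 2.456
v 1.583 2.216 2.822
v 1.146 1.694 2.709
v 1.098 1.821 3.113
v 1.368 2.143 3.183
v 1.446 1.938 2.529
v 3.398 3.73 -0.72
v 4.155 4.019 -0.846
v 4.919 2.478 0.213
v 4.162 2.19 0.34
v 4.076 4.167 -0.574
v 4.841 2.627 0.486
v 3.895 4.249 -0.324
v 4.659 2.708 0.736
v 3.637 4.252 -0.134
v 4.401 2.711 0.926
v 3.343 4.175 -0.033
v 4.107 2.635 1.026
v 3.058 4.031 -0.037
v 3.822 2.491 1.023
v 2.824 3.841 -0.145
v 3.588 2.3 0.915
v 2.678 3.634 -0.34
v 3.442 2.094 0.72
v 2.641 3.442 -0.593
v 3.405 1.901 0.466
v 2.719 3.293 -0.866
v 3.484 1.753 0.194
v 2.901 3.212 -1.116
v 3.665 1.671 -0.056
v 3.159 3.209 -1.306
v 3.923 1.668 -0.246
v 3.453 3.285 -1.406
v 4.217 1.745 -0.347
v 3.738 3.429 -1.403
v 4.502 1.889 -0.343
v 3.972 3.62 -1.295
v 4.736 2.079 -0.235
v 4.118 3.826 -1.1
v 4.882 2.286 -0.04
v 2.284 -1.904 1.556
v 3.068 -2.396 1.879
v 3.26 -1.468 2.826
v 2.476 -0.976 2.504
v 3.251 -1.954 1.409
v 3.444 -1.026 2.356
v 2.982 -1.489 1.008
v 3.174 -0.561 1.955
v 2.386 -1.218 0.864
v 2.578 -0.29 1.811
v 1.742 -1.268 1.044
v 1.935 -0.34 1.991
v 1.352 -1.616 1.464
v 1.544 -0.688 2.411
v 1.397 -2.098 1.927
v 1.59 -1.17 2.874
v 1.858 -2.49 2.217
v 2.05 -1.562 3.164
v 2.518 -2.607 2.198
v 2.71 -1.679 3.145
f 2 4 1
f 5 2 1
f 1 4 3
f 3 5 1
f 2 8 4
f 6 2 5
f 6 8 2
f 4 8 3
f 7 5 3
f 3 8 7
f 7 6 5
f 8 6 7
f 10 9 13
f 10 13 11
f 11 13 14
f 11 14 12
f 13 9 15
f 13 15 14
f 14 15 16
f 14 16 12
f 15 9 17
f 15 17 16
f 16 17 18
f 16 18 12
f 17 9 19
f 17 19 18
f 18 19 20
f 18 20 12
f 19 9 21
f 19 21 20
f 20 21 22
f 20 22 12
f 21 9 23
f 21 23 22
f 22 23 24
f 22 24 12
f 23 9 25
f 23 25 24
f 24 25 26
f 24 26 12
f 25 9 27
f 25 27 26
f 26 27 28
f 26 28 12
f 27 9 29
f 27 29 28
f 28 29 30
f 28 30 12
f 29 9 10
f 29 10 30
f 30 10 11
f 30 11 12
f 31 68 47
f 68 42 71
f 47 71 36
f 68 71 47
f 31 47 43
f 47 36 48
f 43 48 32
f 47 48 43
f 31 43 52
f 43 32 53
f 52 53 38
f 43 53 52
f 31 52 64
f 52 38 67
f 64 67 41
f 52 67 64
f 31 64 68
f 64 41 72
f 68 72 42
f 64 72 68
f 32 48 59
f 48 36 62
f 59 62 40
f 48 62 59
f 36 71 49
f 71 42 70
f 49 70 35
f 71 70 49
f 42 72 69
f 72 41 65
f 69 65 33
f 72 65 69
f 41 67 66
f 67 38 54
f 66 54 37
f 67 54 66
f 38 53 58
f 53 32 55
f 58 55 39
f 53 55 58
f 34 60 46
f 60 40 61
f 46 61 35
f 60 61 46
f 34 46 44
f 46 35 45
f 44 45 33
f 46 45 44
f 34 44 51
f 44 33 50
f 51 50 37
f 44 50 51
f 34 51 56
f 51 37 57
f 56 57 39
f 51 57 56
f 34 56 60
f 56 39 63
f 60 63 40
f 56 63 60
f 35 61 49
f 61 40 62
f 49 62 36
f 61 62 49
f 33 45 69
f 45 35 70
f 69 70 42
f 45 70 69
f 37 50 66
f 50 33 65
f 66 65 41
f 50 65 66
f 39 57 58
f 57 37 54
f 58 54 38
f 57 54 58
f 40 63 59
f 63 39 55
f 59 55 32
f 63 55 59
f 74 73 77
f 74 77 75
f 75 77 78
f 75 78 76
f 77 73 79
f 77 79 78
f 78 79 80
f 78 80 76
f 79 73 81
f 79 81 80
f 80 81 82
f 80 82 76
f 81 73 83
f 81 83 82
f 82 83 84
f 82 84 76
f 83 73 85
f 83 85 84
f 84 85 86
f 84 86 76
f 85 73 87
f 85 87 86
f 86 87 88
f 86 88 76
f 87 73 89
f 87 89 88
f 88 89 90
f 88 90 76
f 89 73 91
f 89 91 90
f 90 91 92
f 90 92 76
f 91 73 93
f 91 93 92
f 92 93 94
f 92 94 76
f 93 73 95
f 93 95 94
f 94 95 96
f 94 96 76
f 95 73 97
f 95 97 96
f 96 97 98
f 96 98 76
f 97 73 99
f 97 99 98
f 98 99 100
f 98 100 76
f 99 73 101
f 99 101 100
f 100 101 102
f 100 102 76
f 101 73 103
f 101 103 102
f 102 103 104
f 102 104 76
f 103 73 105
f 103 105 104
f 104 105 106
f 104 106 76
f 105 73 74
f 105 74 106
f 106 74 75
f 106 75 76
f 108 107 111
f 108 111 109
f 109 111 112
f 109 112 110
f 111 107 113
f 111 113 112
f 112 113 114
f 112 114 110
f 113 107 115
f 113 115 114
f 114 115 116
f 114 116 110
f 115 107 117
f 115 117 116
f 116 117 118
f 116 118 110
f 117 107 119
f 117 119 118
f 118 119 120
f 118 120 110
f 119 107 121
f 119 121 120
f 120 121 122
f 120 122 110
f 121 107 123
f 121 123 122
f 122 123 124
f 122 124 110
f 123 107 125
f 123 125 124
f 124 125 126
f 124 126 110
f 125 107 108
f 125 108 126
f 126 108 109
f 126 109 110



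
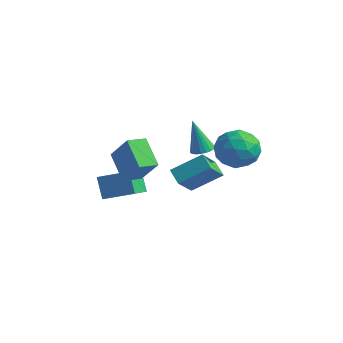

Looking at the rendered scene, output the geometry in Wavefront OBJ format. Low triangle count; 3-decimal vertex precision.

v -0.728 -3.575 0.162
v -1.358 -3.198 1.198
v -1.05 -2.321 -0.49
v -1.68 -1.944 0.546
v 0.64 -2.916 0.754
v 0.01 -2.539 1.79
v 0.318 -1.662 0.102
v -0.312 -1.285 1.138
v 0.489 0.477 -0.404
v -0.26 0.809 0.057
v 0.284 1.77 -1.669
v -0.464 2.102 -1.208
v 1.564 1.578 0.548
v 0.816 1.91 1.009
v 1.36 2.871 -0.717
v 0.611 3.203 -0.256
v 1.528 0.983 2.101
v 2.014 0.647 2.252
v 0.952 0.937 3.859
v 2.1 0.883 2.286
v 2.088 1.136 2.289
v 1.978 1.363 2.259
v 1.791 1.524 2.202
v 1.558 1.592 2.127
v 1.32 1.554 2.048
v 1.118 1.418 1.978
v 0.987 1.206 1.93
v 0.949 0.956 1.911
v 1.011 0.711 1.925
v 1.163 0.513 1.969
v 1.378 0.396 2.037
v 1.619 0.38 2.115
v 1.844 0.469 2.191
v 1.197 -4.411 2.625
v 0.002 -3.792 3.562
v 1.519 -3.496 2.431
v 0.324 -2.876 3.368
v 2.216 -4.484 3.972
v 1.021 -3.864 4.909
v 2.538 -3.568 3.778
v 1.343 -2.949 4.715
v 2.605 2.499 2.931
v 3.194 2.605 1.929
v 2.906 0.635 2.911
v 3.495 0.741 1.909
v 3.944 1.168 2.898
v 3.758 2.32 2.911
v 2.342 0.92 1.929
v 2.156 2.072 1.942
v 3.032 1.629 1.31
v 4.022 1.782 1.909
v 2.078 1.458 2.931
v 3.068 1.611 3.53
v 2.873 2.716 2.432
v 3.227 0.524 2.408
v 3.491 0.775 2.989
v 3.837 0.838 2.401
v 3.205 2.548 3.009
v 3.551 2.611 2.42
v 3.992 1.766 2.989
v 2.549 0.629 2.42
v 2.895 0.692 1.831
v 2.263 2.402 2.439
v 2.609 2.465 1.851
v 2.108 1.474 1.851
v 3.124 2.204 1.479
v 3.301 1.109 1.467
v 2.623 1.214 1.479
v 2.514 1.891 1.487
v 3.706 2.294 1.831
v 3.883 1.199 1.819
v 4.147 1.45 2.401
v 4.037 2.127 2.408
v 3.611 1.721 1.467
v 2.217 2.041 3.021
v 2.394 0.946 3.009
v 2.063 1.113 2.432
v 1.953 1.79 2.439
v 2.799 2.131 3.373
v 2.976 1.036 3.361
v 3.586 1.349 3.353
v 3.477 2.026 3.361
v 2.489 1.519 3.373
f 2 4 1
f 5 2 1
f 1 4 3
f 3 5 1
f 2 8 4
f 6 2 5
f 6 8 2
f 4 8 3
f 7 5 3
f 3 8 7
f 7 6 5
f 8 6 7
f 10 12 9
f 13 10 9
f 9 12 11
f 11 13 9
f 10 16 12
f 14 10 13
f 14 16 10
f 12 16 11
f 15 13 11
f 11 16 15
f 15 14 13
f 16 14 15
f 18 17 20
f 18 20 19
f 20 17 21
f 20 21 19
f 21 17 22
f 21 22 19
f 22 17 23
f 22 23 19
f 23 17 24
f 23 24 19
f 24 17 25
f 24 25 19
f 25 17 26
f 25 26 19
f 26 17 27
f 26 27 19
f 27 17 28
f 27 28 19
f 28 17 29
f 28 29 19
f 29 17 30
f 29 30 19
f 30 17 31
f 30 31 19
f 31 17 32
f 31 32 19
f 32 17 33
f 32 33 19
f 33 17 18
f 33 18 19
f 35 37 34
f 38 35 34
f 34 37 36
f 36 38 34
f 35 41 37
f 39 35 38
f 39 41 35
f 37 41 36
f 40 38 36
f 36 41 40
f 40 39 38
f 41 39 40
f 42 79 58
f 79 53 82
f 58 82 47
f 79 82 58
f 42 58 54
f 58 47 59
f 54 59 43
f 58 59 54
f 42 54 63
f 54 43 64
f 63 64 49
f 54 64 63
f 42 63 75
f 63 49 78
f 75 78 52
f 63 78 75
f 42 75 79
f 75 52 83
f 79 83 53
f 75 83 79
f 43 59 70
f 59 47 73
f 70 73 51
f 59 73 70
f 47 82 60
f 82 53 81
f 60 81 46
f 82 81 60
f 53 83 80
f 83 52 76
f 80 76 44
f 83 76 80
f 52 78 77
f 78 49 65
f 77 65 48
f 78 65 77
f 49 64 69
f 64 43 66
f 69 66 50
f 64 66 69
f 45 71 57
f 71 51 72
f 57 72 46
f 71 72 57
f 45 57 55
f 57 46 56
f 55 56 44
f 57 56 55
f 45 55 62
f 55 44 61
f 62 61 48
f 55 61 62
f 45 62 67
f 62 48 68
f 67 68 50
f 62 68 67
f 45 67 71
f 67 50 74
f 71 74 51
f 67 74 71
f 46 72 60
f 72 51 73
f 60 73 47
f 72 73 60
f 44 56 80
f 56 46 81
f 80 81 53
f 56 81 80
f 48 61 77
f 61 44 76
f 77 76 52
f 61 76 77
f 50 68 69
f 68 48 65
f 69 65 49
f 68 65 69
f 51 74 70
f 74 50 66
f 70 66 43
f 74 66 70



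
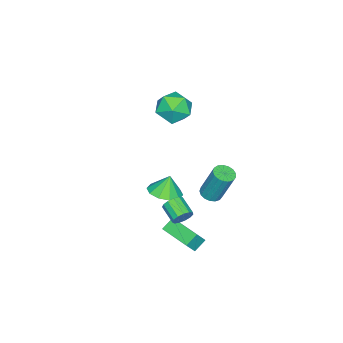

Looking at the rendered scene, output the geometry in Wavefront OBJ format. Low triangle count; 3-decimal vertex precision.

v 1.674 -0.572 -3.884
v 1.036 -0.338 -3.407
v 2.288 1.173 -3.915
v 1.65 1.406 -3.438
v 2.21 -0.746 -3.082
v 1.572 -0.513 -2.605
v 2.824 0.998 -3.113
v 2.186 1.232 -2.636
v 3.016 0.901 -0.782
v 3.263 0.563 -1.184
v 2.771 -0.3 -0.759
v 2.524 0.039 -0.358
v 3.469 0.571 -0.93
v 2.977 -0.292 -0.505
v 3.531 0.683 -0.629
v 3.039 -0.18 -0.205
v 3.43 0.865 -0.378
v 2.938 0.002 0.047
v 3.197 1.058 -0.254
v 2.705 0.195 0.171
v 2.907 1.202 -0.298
v 2.415 0.339 0.126
v 2.651 1.25 -0.496
v 2.159 0.387 -0.072
v 2.511 1.188 -0.785
v 2.02 0.325 -0.36
v 2.532 1.034 -1.073
v 2.04 0.171 -0.648
v 2.706 0.839 -1.269
v 2.214 -0.024 -0.844
v 2.978 0.663 -1.31
v 2.487 -0.2 -0.885
v -1.13 -2.548 -3.476
v -0.305 -2.977 -3.201
v -1.43 -2.412 -2.364
v -0.201 -2.388 -3.244
v -0.452 -1.86 -3.377
v -0.962 -1.595 -3.547
v -1.536 -1.694 -3.69
v -1.955 -2.118 -3.752
v -2.058 -2.707 -3.708
v -1.807 -3.235 -3.575
v -1.297 -3.501 -3.405
v -0.723 -3.402 -3.262
v -1.209 -1.413 4.438
v -0.215 -1.557 4.061
v -1.845 -2.343 3.119
v -0.851 -2.487 2.742
v -1.151 -2.961 3.656
v -0.759 -2.385 4.472
v -1.301 -1.515 2.708
v -0.909 -0.939 3.524
v -0.272 -1.62 2.992
v -0.18 -2.513 3.578
v -1.88 -1.387 3.602
v -1.788 -2.28 4.188
v -2.287 -0.456 -3.562
v -1.714 -0.212 -3.656
v -1.72 0.561 -1.692
v -2.293 0.316 -1.598
v -1.901 0.008 -3.743
v -1.908 0.78 -1.78
v -2.176 0.121 -3.789
v -2.183 0.894 -1.825
v -2.477 0.102 -3.782
v -2.484 0.875 -1.819
v -2.735 -0.045 -3.725
v -2.741 0.728 -1.762
v -2.889 -0.286 -3.631
v -2.896 0.487 -1.668
v -2.906 -0.566 -3.521
v -2.912 0.207 -1.557
v -2.78 -0.821 -3.42
v -2.787 -0.048 -1.456
v -2.542 -0.993 -3.352
v -2.549 -0.22 -1.388
v -2.245 -1.041 -3.331
v -2.252 -0.268 -1.368
v -1.958 -0.956 -3.364
v -1.964 -0.183 -1.401
v -1.746 -0.756 -3.442
v -1.752 0.017 -1.478
v -1.658 -0.488 -3.547
v -1.664 0.285 -1.584
f 2 4 1
f 5 2 1
f 1 4 3
f 3 5 1
f 2 8 4
f 6 2 5
f 6 8 2
f 4 8 3
f 7 5 3
f 3 8 7
f 7 6 5
f 8 6 7
f 10 9 13
f 10 13 11
f 11 13 14
f 11 14 12
f 13 9 15
f 13 15 14
f 14 15 16
f 14 16 12
f 15 9 17
f 15 17 16
f 16 17 18
f 16 18 12
f 17 9 19
f 17 19 18
f 18 19 20
f 18 20 12
f 19 9 21
f 19 21 20
f 20 21 22
f 20 22 12
f 21 9 23
f 21 23 22
f 22 23 24
f 22 24 12
f 23 9 25
f 23 25 24
f 24 25 26
f 24 26 12
f 25 9 27
f 25 27 26
f 26 27 28
f 26 28 12
f 27 9 29
f 27 29 28
f 28 29 30
f 28 30 12
f 29 9 31
f 29 31 30
f 30 31 32
f 30 32 12
f 31 9 10
f 31 10 32
f 32 10 11
f 32 11 12
f 34 33 36
f 34 36 35
f 36 33 37
f 36 37 35
f 37 33 38
f 37 38 35
f 38 33 39
f 38 39 35
f 39 33 40
f 39 40 35
f 40 33 41
f 40 41 35
f 41 33 42
f 41 42 35
f 42 33 43
f 42 43 35
f 43 33 44
f 43 44 35
f 44 33 34
f 44 34 35
f 45 56 50
f 45 50 46
f 45 46 52
f 45 52 55
f 45 55 56
f 46 50 54
f 50 56 49
f 56 55 47
f 55 52 51
f 52 46 53
f 48 54 49
f 48 49 47
f 48 47 51
f 48 51 53
f 48 53 54
f 49 54 50
f 47 49 56
f 51 47 55
f 53 51 52
f 54 53 46
f 58 57 61
f 58 61 59
f 59 61 62
f 59 62 60
f 61 57 63
f 61 63 62
f 62 63 64
f 62 64 60
f 63 57 65
f 63 65 64
f 64 65 66
f 64 66 60
f 65 57 67
f 65 67 66
f 66 67 68
f 66 68 60
f 67 57 69
f 67 69 68
f 68 69 70
f 68 70 60
f 69 57 71
f 69 71 70
f 70 71 72
f 70 72 60
f 71 57 73
f 71 73 72
f 72 73 74
f 72 74 60
f 73 57 75
f 73 75 74
f 74 75 76
f 74 76 60
f 75 57 77
f 75 77 76
f 76 77 78
f 76 78 60
f 77 57 79
f 77 79 78
f 78 79 80
f 78 80 60
f 79 57 81
f 79 81 80
f 80 81 82
f 80 82 60
f 81 57 83
f 81 83 82
f 82 83 84
f 82 84 60
f 83 57 58
f 83 58 84
f 84 58 59
f 84 59 60



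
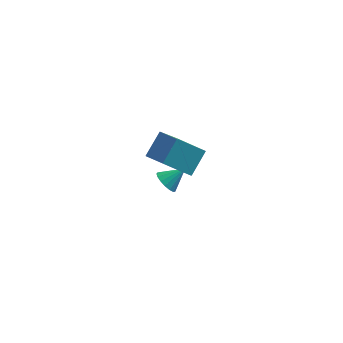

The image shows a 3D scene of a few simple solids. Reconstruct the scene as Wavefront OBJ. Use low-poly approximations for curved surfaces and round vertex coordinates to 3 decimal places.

v 0.709 -1.309 0.525
v 1.537 -2.59 1.384
v -0.593 -1.421 1.612
v 0.235 -2.701 2.471
v 1.345 -0.319 1.389
v 2.173 -1.599 2.248
v 0.043 -0.43 2.476
v 0.871 -1.711 3.335
v 0.262 1.698 -4.045
v 0.712 1.637 -4.577
v 1.198 2.082 -3.295
v 0.602 1.953 -4.601
v 0.413 2.21 -4.497
v 0.19 2.349 -4.29
v -0.017 2.34 -4.027
v -0.16 2.183 -3.767
v -0.206 1.915 -3.572
v -0.146 1.597 -3.484
v 0.008 1.302 -3.525
v 0.22 1.098 -3.685
v 0.442 1.031 -3.928
v 0.622 1.117 -4.197
v 0.719 1.336 -4.431
f 2 4 1
f 5 2 1
f 1 4 3
f 3 5 1
f 2 8 4
f 6 2 5
f 6 8 2
f 4 8 3
f 7 5 3
f 3 8 7
f 7 6 5
f 8 6 7
f 10 9 12
f 10 12 11
f 12 9 13
f 12 13 11
f 13 9 14
f 13 14 11
f 14 9 15
f 14 15 11
f 15 9 16
f 15 16 11
f 16 9 17
f 16 17 11
f 17 9 18
f 17 18 11
f 18 9 19
f 18 19 11
f 19 9 20
f 19 20 11
f 20 9 21
f 20 21 11
f 21 9 22
f 21 22 11
f 22 9 23
f 22 23 11
f 23 9 10
f 23 10 11



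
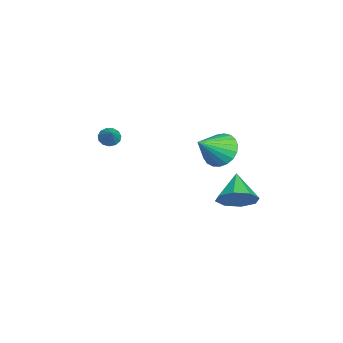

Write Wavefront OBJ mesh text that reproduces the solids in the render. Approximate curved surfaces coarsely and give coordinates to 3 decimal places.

v -3.963 -3.216 0.787
v -3.721 -2.912 0.426
v -3.177 -3.024 1.473
v -3.901 -2.732 0.581
v -4.1 -2.704 0.802
v -4.256 -2.84 1.018
v -4.318 -3.094 1.161
v -4.268 -3.388 1.185
v -4.12 -3.627 1.083
v -3.923 -3.735 0.887
v -3.738 -3.679 0.659
v -3.624 -3.475 0.472
v -3.618 -3.19 0.385
v -0.867 1.921 1.893
v -0.166 2.52 1.773
v 0.067 1.019 2.847
v -0.343 2.665 2.084
v -0.611 2.682 2.363
v -0.923 2.567 2.56
v -1.226 2.34 2.642
v -1.466 2.041 2.594
v -1.603 1.721 2.426
v -1.612 1.435 2.165
v -1.493 1.234 1.858
v -1.265 1.151 1.556
v -0.969 1.201 1.313
v -0.655 1.376 1.17
v -0.377 1.644 1.153
v -0.184 1.961 1.263
v -0.11 2.27 1.482
v -2.24 2.607 -1.968
v -1.654 2.458 -1.184
v -3.52 2.493 -1.032
v -1.803 3.192 -1.299
v -2.208 3.583 -1.807
v -2.632 3.402 -2.408
v -2.826 2.755 -2.752
v -2.676 2.021 -2.636
v -2.271 1.63 -2.129
v -1.848 1.811 -1.527
f 2 1 4
f 2 4 3
f 4 1 5
f 4 5 3
f 5 1 6
f 5 6 3
f 6 1 7
f 6 7 3
f 7 1 8
f 7 8 3
f 8 1 9
f 8 9 3
f 9 1 10
f 9 10 3
f 10 1 11
f 10 11 3
f 11 1 12
f 11 12 3
f 12 1 13
f 12 13 3
f 13 1 2
f 13 2 3
f 15 14 17
f 15 17 16
f 17 14 18
f 17 18 16
f 18 14 19
f 18 19 16
f 19 14 20
f 19 20 16
f 20 14 21
f 20 21 16
f 21 14 22
f 21 22 16
f 22 14 23
f 22 23 16
f 23 14 24
f 23 24 16
f 24 14 25
f 24 25 16
f 25 14 26
f 25 26 16
f 26 14 27
f 26 27 16
f 27 14 28
f 27 28 16
f 28 14 29
f 28 29 16
f 29 14 30
f 29 30 16
f 30 14 15
f 30 15 16
f 32 31 34
f 32 34 33
f 34 31 35
f 34 35 33
f 35 31 36
f 35 36 33
f 36 31 37
f 36 37 33
f 37 31 38
f 37 38 33
f 38 31 39
f 38 39 33
f 39 31 40
f 39 40 33
f 40 31 32
f 40 32 33



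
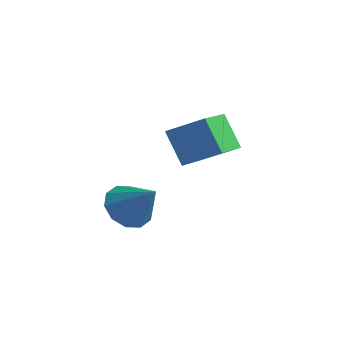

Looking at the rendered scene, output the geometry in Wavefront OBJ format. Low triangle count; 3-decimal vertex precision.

v -3.393 0.661 -3.07
v -2.834 0.992 -3.602
v -2.347 0.599 -2.01
v -3.066 1.382 -3.351
v -3.423 1.497 -2.991
v -3.768 1.292 -2.662
v -3.97 0.847 -2.489
v -3.952 0.33 -2.537
v -3.72 -0.06 -2.789
v -3.363 -0.175 -3.148
v -3.018 0.029 -3.477
v -2.816 0.475 -3.651
v -2.477 2.231 -0.105
v -2.043 0.637 0.559
v -1.487 2.751 0.498
v -1.054 1.157 1.161
v -1.726 2.003 -1.141
v -1.293 0.409 -0.478
v -0.737 2.523 -0.539
v -0.303 0.929 0.125
f 2 1 4
f 2 4 3
f 4 1 5
f 4 5 3
f 5 1 6
f 5 6 3
f 6 1 7
f 6 7 3
f 7 1 8
f 7 8 3
f 8 1 9
f 8 9 3
f 9 1 10
f 9 10 3
f 10 1 11
f 10 11 3
f 11 1 12
f 11 12 3
f 12 1 2
f 12 2 3
f 14 16 13
f 17 14 13
f 13 16 15
f 15 17 13
f 14 20 16
f 18 14 17
f 18 20 14
f 16 20 15
f 19 17 15
f 15 20 19
f 19 18 17
f 20 18 19



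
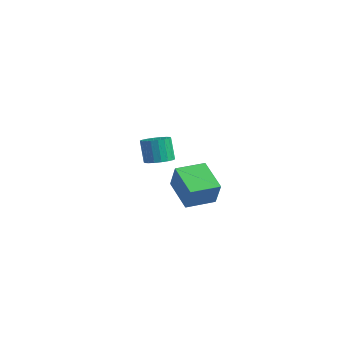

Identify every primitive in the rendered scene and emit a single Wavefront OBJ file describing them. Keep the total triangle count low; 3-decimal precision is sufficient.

v 2.34 -3.766 -3.008
v 3.022 -3.942 -1.583
v 2.649 -2.116 -2.953
v 3.332 -2.292 -1.527
v 4.108 -4.068 -3.893
v 4.791 -4.244 -2.467
v 4.418 -2.418 -3.837
v 5.1 -2.594 -2.412
v -2.337 -1.225 -3.885
v -1.611 -0.849 -3.652
v -2.118 -0.759 -2.222
v -2.843 -1.135 -2.455
v -1.83 -0.557 -3.748
v -2.337 -0.466 -2.318
v -2.15 -0.396 -3.872
v -2.657 -0.305 -2.441
v -2.506 -0.4 -3.998
v -3.013 -0.309 -2.568
v -2.829 -0.568 -4.102
v -3.336 -0.477 -2.671
v -3.055 -0.865 -4.162
v -3.562 -0.774 -2.732
v -3.138 -1.234 -4.168
v -3.645 -1.143 -2.738
v -3.062 -1.601 -4.118
v -3.569 -1.511 -2.688
v -2.843 -1.894 -4.022
v -3.35 -1.803 -2.592
v -2.523 -2.055 -3.899
v -3.03 -1.964 -2.468
v -2.167 -2.051 -3.772
v -2.674 -1.96 -2.342
v -1.844 -1.883 -3.669
v -2.351 -1.792 -2.238
v -1.618 -1.586 -3.608
v -2.125 -1.495 -2.178
v -1.535 -1.217 -3.602
v -2.042 -1.126 -2.172
f 2 4 1
f 5 2 1
f 1 4 3
f 3 5 1
f 2 8 4
f 6 2 5
f 6 8 2
f 4 8 3
f 7 5 3
f 3 8 7
f 7 6 5
f 8 6 7
f 10 9 13
f 10 13 11
f 11 13 14
f 11 14 12
f 13 9 15
f 13 15 14
f 14 15 16
f 14 16 12
f 15 9 17
f 15 17 16
f 16 17 18
f 16 18 12
f 17 9 19
f 17 19 18
f 18 19 20
f 18 20 12
f 19 9 21
f 19 21 20
f 20 21 22
f 20 22 12
f 21 9 23
f 21 23 22
f 22 23 24
f 22 24 12
f 23 9 25
f 23 25 24
f 24 25 26
f 24 26 12
f 25 9 27
f 25 27 26
f 26 27 28
f 26 28 12
f 27 9 29
f 27 29 28
f 28 29 30
f 28 30 12
f 29 9 31
f 29 31 30
f 30 31 32
f 30 32 12
f 31 9 33
f 31 33 32
f 32 33 34
f 32 34 12
f 33 9 35
f 33 35 34
f 34 35 36
f 34 36 12
f 35 9 37
f 35 37 36
f 36 37 38
f 36 38 12
f 37 9 10
f 37 10 38
f 38 10 11
f 38 11 12



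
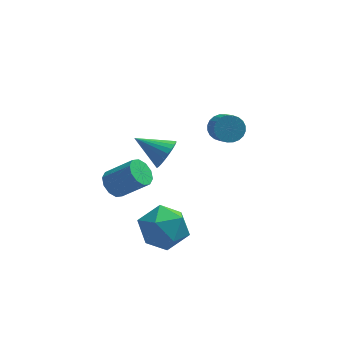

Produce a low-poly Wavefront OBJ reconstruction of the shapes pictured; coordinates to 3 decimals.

v 0.962 3.575 -0.695
v 1.347 3.268 -1.234
v 1.583 2.318 -0.523
v 1.198 2.625 0.015
v 1.549 3.418 -1.1
v 1.785 2.468 -0.389
v 1.661 3.592 -0.905
v 1.897 2.642 -0.194
v 1.667 3.764 -0.677
v 1.903 2.813 0.033
v 1.565 3.907 -0.453
v 1.802 2.956 0.258
v 1.372 3.999 -0.265
v 1.608 3.048 0.446
v 1.116 4.027 -0.143
v 1.352 3.076 0.568
v 0.837 3.986 -0.105
v 1.073 3.035 0.606
v 0.577 3.882 -0.157
v 0.813 2.932 0.554
v 0.375 3.732 -0.291
v 0.611 2.782 0.42
v 0.263 3.558 -0.486
v 0.499 2.608 0.225
v 0.257 3.387 -0.713
v 0.493 2.436 -0.003
v 0.358 3.244 -0.938
v 0.595 2.293 -0.227
v 0.552 3.152 -1.126
v 0.788 2.201 -0.415
v 0.808 3.124 -1.248
v 1.044 2.173 -0.537
v 1.087 3.165 -1.286
v 1.323 2.214 -0.575
v -1.669 1.496 -0.672
v -1.222 1.988 -0.192
v -3.051 2.004 0.092
v -1.287 2.183 -0.438
v -1.409 2.273 -0.719
v -1.571 2.244 -0.994
v -1.748 2.102 -1.219
v -1.913 1.868 -1.361
v -2.041 1.577 -1.399
v -2.112 1.273 -1.326
v -2.115 1.004 -1.153
v -2.051 0.809 -0.907
v -1.928 0.72 -0.626
v -1.766 0.748 -0.351
v -1.589 0.89 -0.126
v -1.424 1.124 0.016
v -1.296 1.416 0.054
v -1.225 1.719 -0.019
v -3.075 -1.903 -2.076
v -2.093 -1.52 -1.421
v -1.847 -2.72 -3.439
v -0.865 -2.337 -2.784
v -1.596 -3.235 -2.339
v -2.354 -2.731 -1.496
v -1.586 -1.509 -3.364
v -2.344 -1.005 -2.521
v -1.173 -1.277 -2.217
v -1.179 -2.344 -1.584
v -2.761 -1.896 -3.276
v -2.767 -2.963 -2.643
v -4.043 -2.218 0.745
v -3.569 -2.17 0.232
v -2.423 -2.473 1.262
v -2.897 -2.522 1.775
v -3.62 -1.776 0.405
v -2.474 -2.08 1.435
v -3.832 -1.552 0.707
v -2.687 -1.855 1.737
v -4.125 -1.582 1.024
v -2.98 -1.885 2.054
v -4.387 -1.855 1.235
v -3.241 -2.158 2.265
v -4.517 -2.267 1.258
v -3.371 -2.57 2.288
v -4.466 -2.66 1.085
v -3.32 -2.964 2.115
v -4.253 -2.885 0.783
v -3.108 -3.188 1.813
v -3.96 -2.855 0.466
v -2.815 -3.158 1.496
v -3.699 -2.582 0.255
v -2.553 -2.885 1.285
f 2 1 5
f 2 5 3
f 3 5 6
f 3 6 4
f 5 1 7
f 5 7 6
f 6 7 8
f 6 8 4
f 7 1 9
f 7 9 8
f 8 9 10
f 8 10 4
f 9 1 11
f 9 11 10
f 10 11 12
f 10 12 4
f 11 1 13
f 11 13 12
f 12 13 14
f 12 14 4
f 13 1 15
f 13 15 14
f 14 15 16
f 14 16 4
f 15 1 17
f 15 17 16
f 16 17 18
f 16 18 4
f 17 1 19
f 17 19 18
f 18 19 20
f 18 20 4
f 19 1 21
f 19 21 20
f 20 21 22
f 20 22 4
f 21 1 23
f 21 23 22
f 22 23 24
f 22 24 4
f 23 1 25
f 23 25 24
f 24 25 26
f 24 26 4
f 25 1 27
f 25 27 26
f 26 27 28
f 26 28 4
f 27 1 29
f 27 29 28
f 28 29 30
f 28 30 4
f 29 1 31
f 29 31 30
f 30 31 32
f 30 32 4
f 31 1 33
f 31 33 32
f 32 33 34
f 32 34 4
f 33 1 2
f 33 2 34
f 34 2 3
f 34 3 4
f 36 35 38
f 36 38 37
f 38 35 39
f 38 39 37
f 39 35 40
f 39 40 37
f 40 35 41
f 40 41 37
f 41 35 42
f 41 42 37
f 42 35 43
f 42 43 37
f 43 35 44
f 43 44 37
f 44 35 45
f 44 45 37
f 45 35 46
f 45 46 37
f 46 35 47
f 46 47 37
f 47 35 48
f 47 48 37
f 48 35 49
f 48 49 37
f 49 35 50
f 49 50 37
f 50 35 51
f 50 51 37
f 51 35 52
f 51 52 37
f 52 35 36
f 52 36 37
f 53 64 58
f 53 58 54
f 53 54 60
f 53 60 63
f 53 63 64
f 54 58 62
f 58 64 57
f 64 63 55
f 63 60 59
f 60 54 61
f 56 62 57
f 56 57 55
f 56 55 59
f 56 59 61
f 56 61 62
f 57 62 58
f 55 57 64
f 59 55 63
f 61 59 60
f 62 61 54
f 66 65 69
f 66 69 67
f 67 69 70
f 67 70 68
f 69 65 71
f 69 71 70
f 70 71 72
f 70 72 68
f 71 65 73
f 71 73 72
f 72 73 74
f 72 74 68
f 73 65 75
f 73 75 74
f 74 75 76
f 74 76 68
f 75 65 77
f 75 77 76
f 76 77 78
f 76 78 68
f 77 65 79
f 77 79 78
f 78 79 80
f 78 80 68
f 79 65 81
f 79 81 80
f 80 81 82
f 80 82 68
f 81 65 83
f 81 83 82
f 82 83 84
f 82 84 68
f 83 65 85
f 83 85 84
f 84 85 86
f 84 86 68
f 85 65 66
f 85 66 86
f 86 66 67
f 86 67 68

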